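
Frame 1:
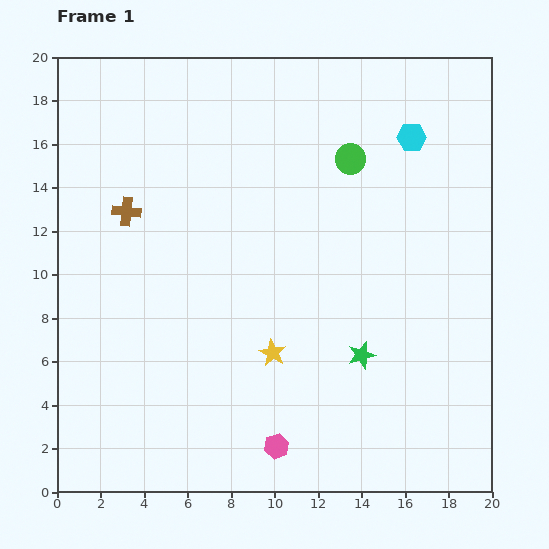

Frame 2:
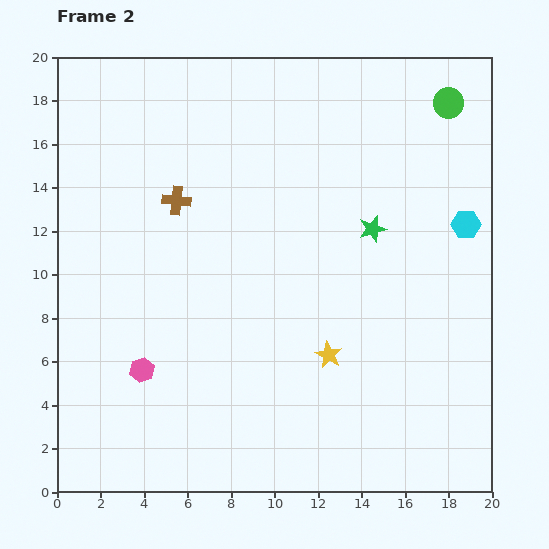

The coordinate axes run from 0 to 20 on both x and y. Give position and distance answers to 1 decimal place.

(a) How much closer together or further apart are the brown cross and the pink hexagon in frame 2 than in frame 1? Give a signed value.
-4.8

Distance in frame 1: 12.8. Distance in frame 2: 8.0.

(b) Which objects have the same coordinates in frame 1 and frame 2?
none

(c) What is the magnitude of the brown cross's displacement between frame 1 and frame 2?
2.4

The brown cross moved from (3.2, 12.9) to (5.5, 13.4), a distance of √(2.3² + 0.5²) ≈ 2.4.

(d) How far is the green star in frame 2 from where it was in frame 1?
5.8

The green star moved from (14.0, 6.3) to (14.5, 12.1), a distance of √(0.5² + 5.8²) ≈ 5.8.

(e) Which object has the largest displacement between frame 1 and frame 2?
the pink hexagon

(moved 7.1; next 5.8)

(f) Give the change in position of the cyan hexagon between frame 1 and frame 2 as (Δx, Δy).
(2.5, -4.0)

The cyan hexagon was at (16.3, 16.3) in frame 1 and (18.8, 12.3) in frame 2.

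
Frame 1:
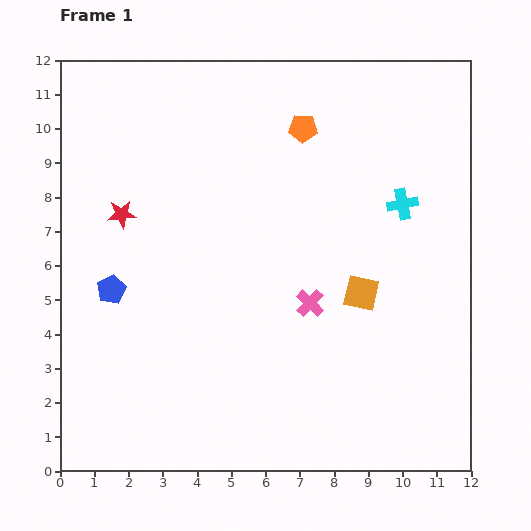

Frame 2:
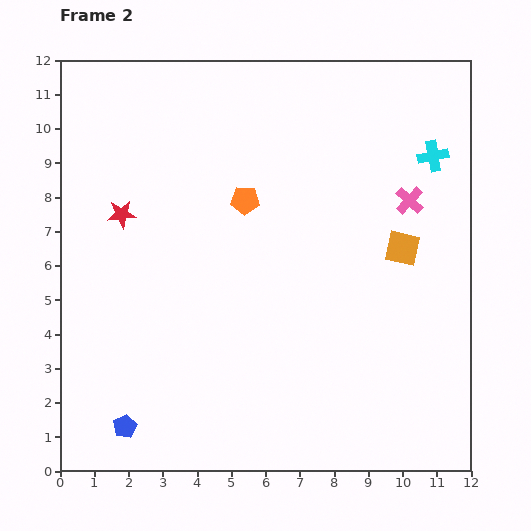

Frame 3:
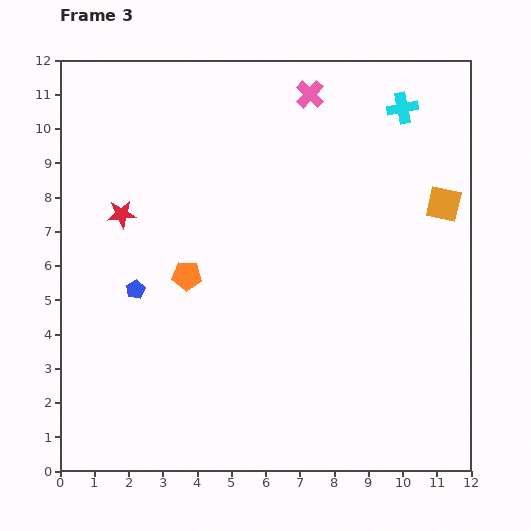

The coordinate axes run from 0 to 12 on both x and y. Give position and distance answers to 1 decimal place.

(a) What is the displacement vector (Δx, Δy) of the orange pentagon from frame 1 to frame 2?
(-1.7, -2.1)

The orange pentagon was at (7.1, 10.0) in frame 1 and (5.4, 7.9) in frame 2.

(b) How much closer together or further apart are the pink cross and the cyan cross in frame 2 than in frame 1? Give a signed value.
-2.5

Distance in frame 1: 4.0. Distance in frame 2: 1.5.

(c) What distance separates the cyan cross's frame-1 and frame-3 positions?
2.8

The cyan cross moved from (10.0, 7.8) to (10.0, 10.6), a distance of √(0.0² + 2.8²) ≈ 2.8.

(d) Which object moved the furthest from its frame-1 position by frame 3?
the pink cross

(moved 6.1; next 5.5)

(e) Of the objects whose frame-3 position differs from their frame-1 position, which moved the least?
the blue pentagon

(moved 0.7)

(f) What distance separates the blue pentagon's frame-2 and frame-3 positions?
4.0

The blue pentagon moved from (1.9, 1.3) to (2.2, 5.3), a distance of √(0.3² + 4.0²) ≈ 4.0.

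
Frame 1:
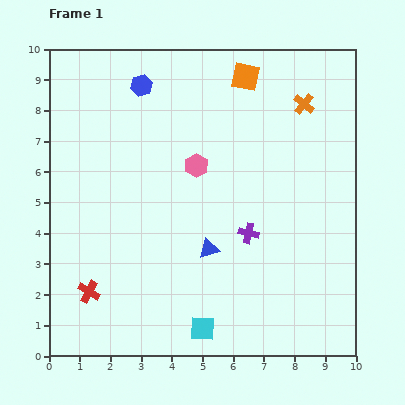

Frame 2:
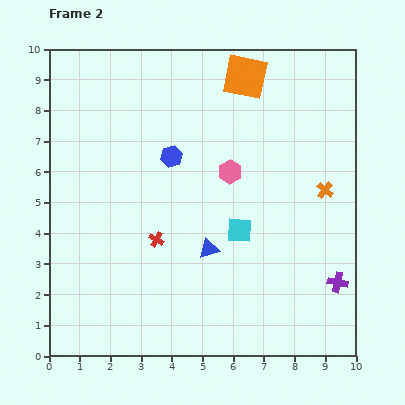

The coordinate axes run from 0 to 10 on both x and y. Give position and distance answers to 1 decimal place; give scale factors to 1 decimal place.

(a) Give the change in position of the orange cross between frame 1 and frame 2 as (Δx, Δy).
(0.7, -2.8)

The orange cross was at (8.3, 8.2) in frame 1 and (9.0, 5.4) in frame 2.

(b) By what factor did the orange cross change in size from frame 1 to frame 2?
0.8×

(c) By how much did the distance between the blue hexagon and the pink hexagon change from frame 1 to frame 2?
-1.2

Distance in frame 1: 3.2. Distance in frame 2: 2.0.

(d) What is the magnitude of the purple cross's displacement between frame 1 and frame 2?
3.3

The purple cross moved from (6.5, 4.0) to (9.4, 2.4), a distance of √(2.9² + 1.6²) ≈ 3.3.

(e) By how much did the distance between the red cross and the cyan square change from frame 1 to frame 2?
-1.2

Distance in frame 1: 3.9. Distance in frame 2: 2.7.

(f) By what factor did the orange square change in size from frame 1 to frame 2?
1.5×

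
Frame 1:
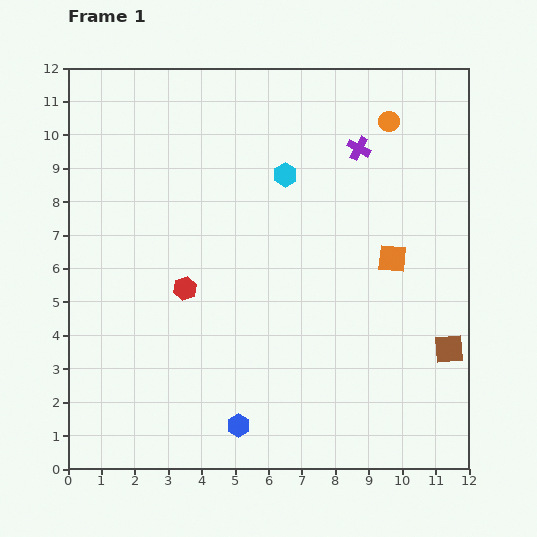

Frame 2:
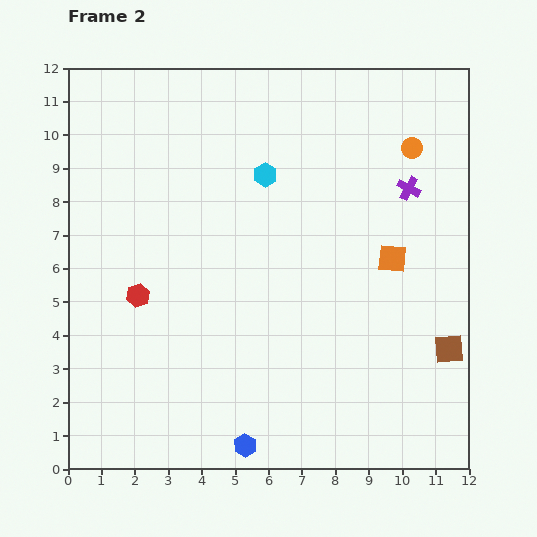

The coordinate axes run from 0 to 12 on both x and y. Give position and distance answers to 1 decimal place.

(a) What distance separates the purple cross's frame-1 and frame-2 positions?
1.9

The purple cross moved from (8.7, 9.6) to (10.2, 8.4), a distance of √(1.5² + 1.2²) ≈ 1.9.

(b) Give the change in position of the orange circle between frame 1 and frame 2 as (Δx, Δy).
(0.7, -0.8)

The orange circle was at (9.6, 10.4) in frame 1 and (10.3, 9.6) in frame 2.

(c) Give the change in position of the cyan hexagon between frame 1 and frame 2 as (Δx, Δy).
(-0.6, 0.0)

The cyan hexagon was at (6.5, 8.8) in frame 1 and (5.9, 8.8) in frame 2.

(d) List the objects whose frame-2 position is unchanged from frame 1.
the brown square, the orange square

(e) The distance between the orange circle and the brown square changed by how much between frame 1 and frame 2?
-0.9

Distance in frame 1: 7.0. Distance in frame 2: 6.1.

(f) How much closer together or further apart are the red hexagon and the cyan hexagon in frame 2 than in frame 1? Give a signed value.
+0.7

Distance in frame 1: 4.5. Distance in frame 2: 5.2.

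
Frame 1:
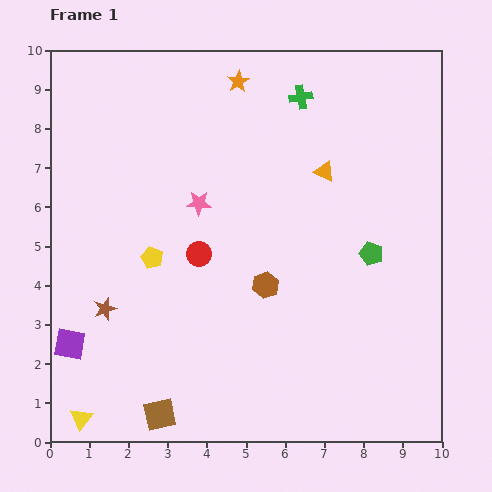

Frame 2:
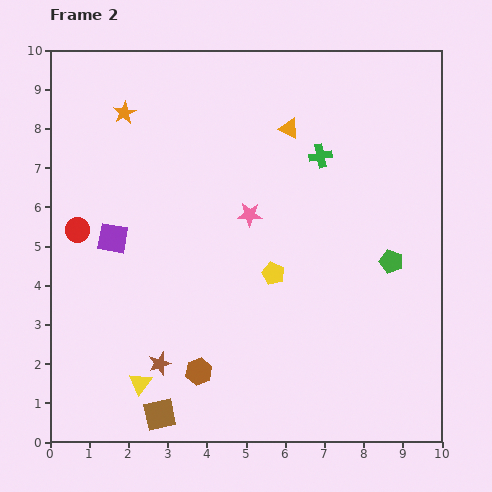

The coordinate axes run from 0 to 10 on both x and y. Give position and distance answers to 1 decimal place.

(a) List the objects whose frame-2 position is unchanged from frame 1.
the brown square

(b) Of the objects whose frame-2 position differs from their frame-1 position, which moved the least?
the green pentagon

(moved 0.5)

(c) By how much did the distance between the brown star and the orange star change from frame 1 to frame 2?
-0.2

Distance in frame 1: 6.7. Distance in frame 2: 6.5.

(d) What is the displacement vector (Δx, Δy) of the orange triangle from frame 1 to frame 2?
(-0.9, 1.1)

The orange triangle was at (7.0, 6.9) in frame 1 and (6.1, 8.0) in frame 2.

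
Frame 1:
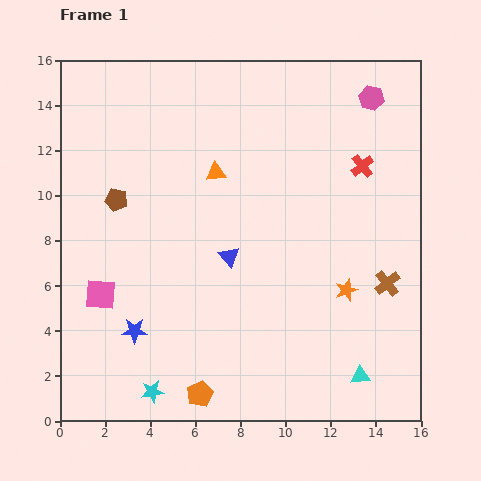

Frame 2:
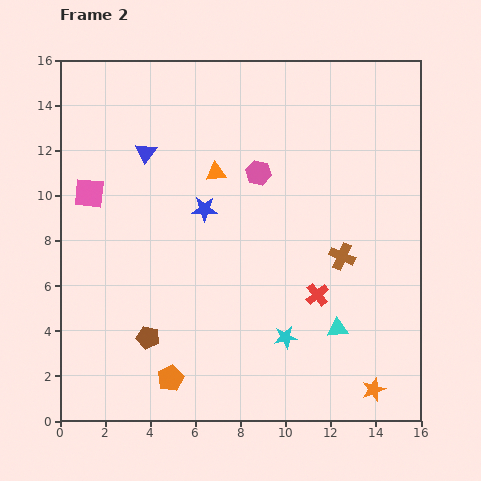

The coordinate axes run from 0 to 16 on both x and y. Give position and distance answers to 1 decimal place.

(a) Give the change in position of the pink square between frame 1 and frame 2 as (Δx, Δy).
(-0.5, 4.5)

The pink square was at (1.8, 5.6) in frame 1 and (1.3, 10.1) in frame 2.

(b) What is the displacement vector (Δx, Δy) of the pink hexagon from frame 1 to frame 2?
(-5.0, -3.3)

The pink hexagon was at (13.8, 14.3) in frame 1 and (8.8, 11.0) in frame 2.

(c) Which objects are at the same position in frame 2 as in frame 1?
the orange triangle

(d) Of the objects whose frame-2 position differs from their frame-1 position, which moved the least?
the orange pentagon

(moved 1.5)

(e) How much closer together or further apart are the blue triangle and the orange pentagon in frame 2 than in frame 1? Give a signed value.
+3.9

Distance in frame 1: 6.2. Distance in frame 2: 10.1.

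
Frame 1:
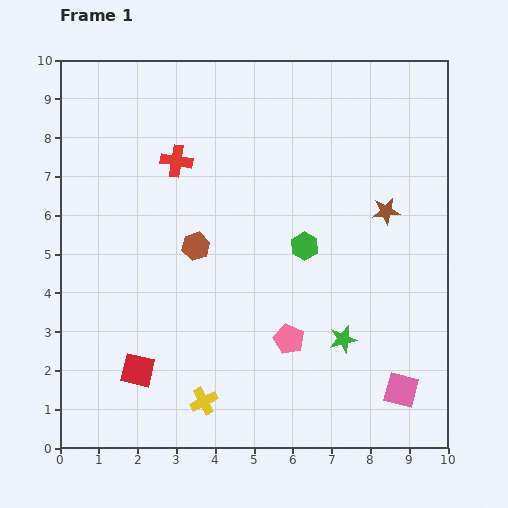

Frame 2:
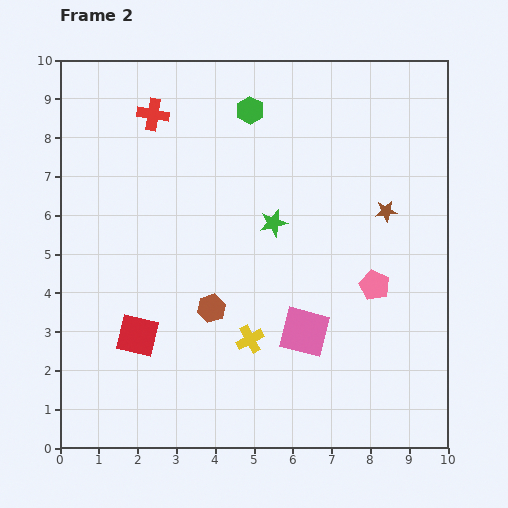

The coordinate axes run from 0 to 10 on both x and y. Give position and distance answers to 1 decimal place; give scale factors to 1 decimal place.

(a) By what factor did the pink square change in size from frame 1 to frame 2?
1.4×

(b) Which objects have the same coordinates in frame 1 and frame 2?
the brown star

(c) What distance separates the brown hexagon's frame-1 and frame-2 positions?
1.6

The brown hexagon moved from (3.5, 5.2) to (3.9, 3.6), a distance of √(0.4² + 1.6²) ≈ 1.6.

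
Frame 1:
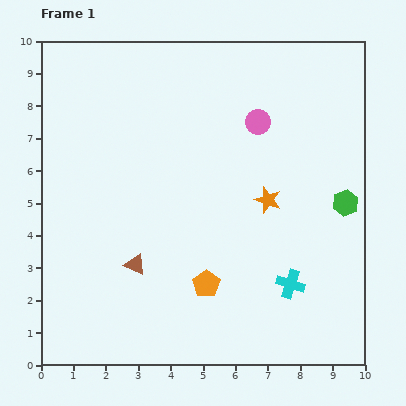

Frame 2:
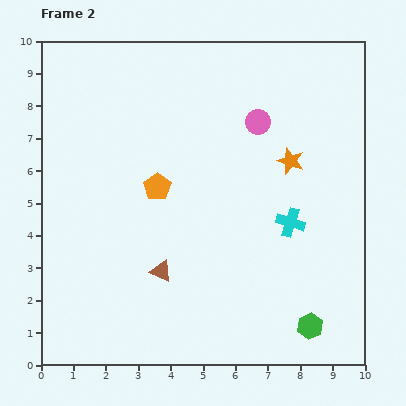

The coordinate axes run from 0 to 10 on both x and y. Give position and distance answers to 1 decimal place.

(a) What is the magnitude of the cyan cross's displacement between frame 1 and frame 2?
1.9

The cyan cross moved from (7.7, 2.5) to (7.7, 4.4), a distance of √(0.0² + 1.9²) ≈ 1.9.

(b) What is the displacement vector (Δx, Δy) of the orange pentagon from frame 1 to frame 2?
(-1.5, 3.0)

The orange pentagon was at (5.1, 2.5) in frame 1 and (3.6, 5.5) in frame 2.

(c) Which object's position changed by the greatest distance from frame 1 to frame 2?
the green hexagon

(moved 4.0; next 3.4)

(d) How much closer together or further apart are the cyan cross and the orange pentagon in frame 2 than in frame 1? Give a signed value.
+1.6

Distance in frame 1: 2.6. Distance in frame 2: 4.2.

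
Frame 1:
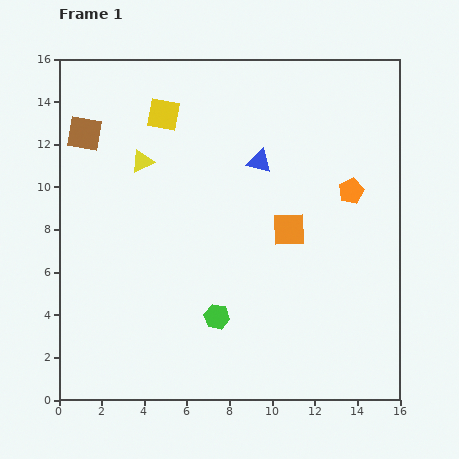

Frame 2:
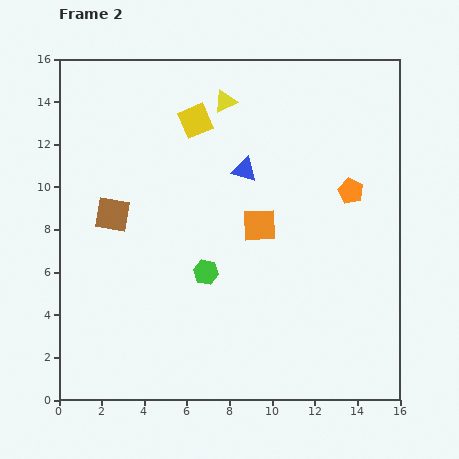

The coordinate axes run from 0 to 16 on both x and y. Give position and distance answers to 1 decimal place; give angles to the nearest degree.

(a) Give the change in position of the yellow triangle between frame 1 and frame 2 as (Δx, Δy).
(3.9, 2.8)

The yellow triangle was at (3.9, 11.2) in frame 1 and (7.8, 14.0) in frame 2.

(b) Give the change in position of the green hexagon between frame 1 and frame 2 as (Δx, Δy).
(-0.5, 2.1)

The green hexagon was at (7.4, 3.9) in frame 1 and (6.9, 6.0) in frame 2.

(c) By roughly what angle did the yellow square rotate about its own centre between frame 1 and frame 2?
34° counter-clockwise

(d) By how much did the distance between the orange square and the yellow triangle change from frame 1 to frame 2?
-1.6

Distance in frame 1: 7.6. Distance in frame 2: 6.0.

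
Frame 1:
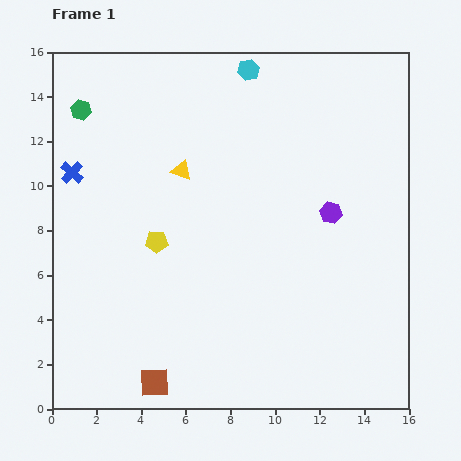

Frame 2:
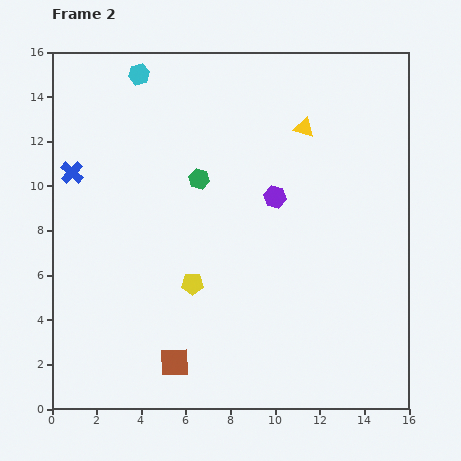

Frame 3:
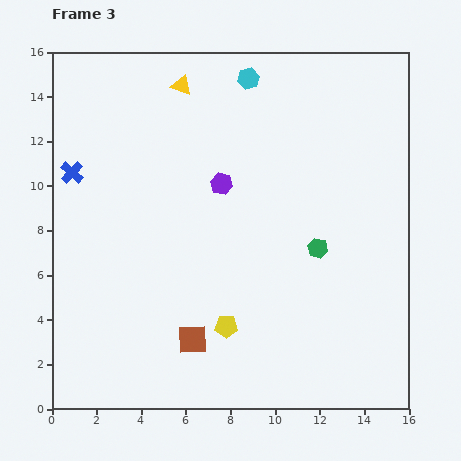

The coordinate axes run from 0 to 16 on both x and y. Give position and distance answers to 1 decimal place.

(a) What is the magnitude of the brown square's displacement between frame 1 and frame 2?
1.3

The brown square moved from (4.6, 1.2) to (5.5, 2.1), a distance of √(0.9² + 0.9²) ≈ 1.3.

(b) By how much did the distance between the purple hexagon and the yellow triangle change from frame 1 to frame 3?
-2.2

Distance in frame 1: 7.0. Distance in frame 3: 4.8.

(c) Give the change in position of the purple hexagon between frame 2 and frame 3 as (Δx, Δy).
(-2.4, 0.6)

The purple hexagon was at (10.0, 9.5) in frame 2 and (7.6, 10.1) in frame 3.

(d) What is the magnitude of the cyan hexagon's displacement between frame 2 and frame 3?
4.9

The cyan hexagon moved from (3.9, 15.0) to (8.8, 14.8), a distance of √(4.9² + 0.2²) ≈ 4.9.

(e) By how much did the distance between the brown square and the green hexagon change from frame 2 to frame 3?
-1.4

Distance in frame 2: 8.3. Distance in frame 3: 6.9.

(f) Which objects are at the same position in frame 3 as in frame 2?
the blue cross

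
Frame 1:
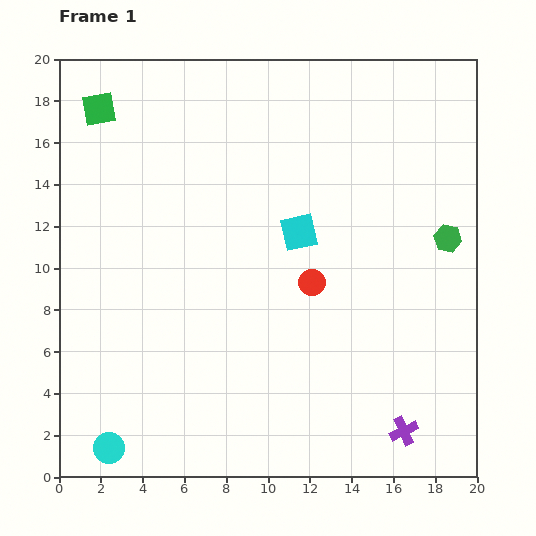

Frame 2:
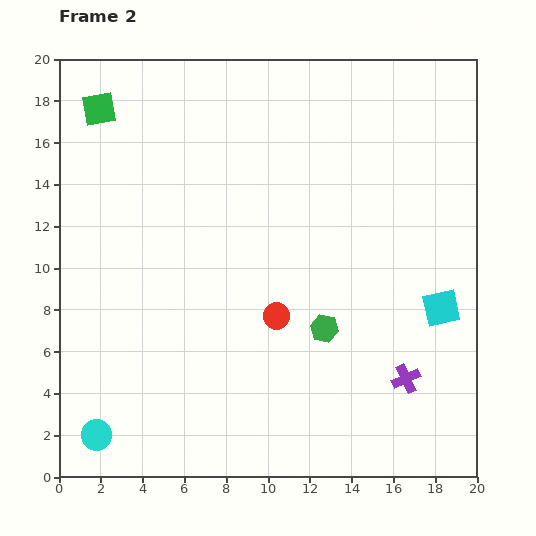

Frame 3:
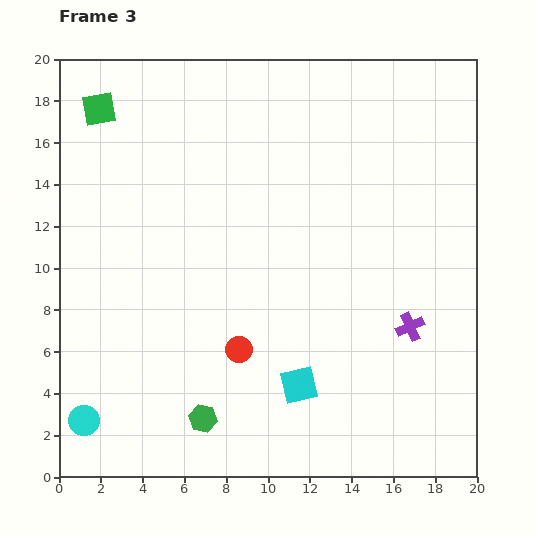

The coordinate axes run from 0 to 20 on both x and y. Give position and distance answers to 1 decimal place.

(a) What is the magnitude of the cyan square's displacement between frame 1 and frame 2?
7.7

The cyan square moved from (11.5, 11.7) to (18.3, 8.1), a distance of √(6.8² + 3.6²) ≈ 7.7.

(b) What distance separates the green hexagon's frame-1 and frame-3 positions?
14.5

The green hexagon moved from (18.6, 11.4) to (6.9, 2.8), a distance of √(11.7² + 8.6²) ≈ 14.5.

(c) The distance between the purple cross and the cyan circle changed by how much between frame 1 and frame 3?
+2.1

Distance in frame 1: 14.1. Distance in frame 3: 16.2.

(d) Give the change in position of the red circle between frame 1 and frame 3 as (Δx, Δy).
(-3.5, -3.2)

The red circle was at (12.1, 9.3) in frame 1 and (8.6, 6.1) in frame 3.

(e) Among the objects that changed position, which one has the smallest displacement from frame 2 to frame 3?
the cyan circle

(moved 0.9)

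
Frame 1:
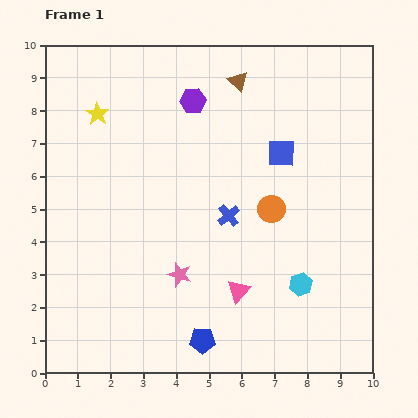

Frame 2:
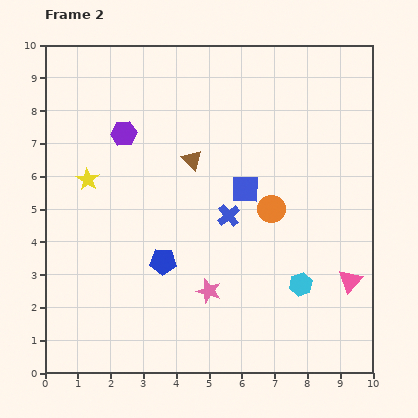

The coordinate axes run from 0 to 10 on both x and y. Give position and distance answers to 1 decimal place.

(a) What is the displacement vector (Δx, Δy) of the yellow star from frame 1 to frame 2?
(-0.3, -2.0)

The yellow star was at (1.6, 7.9) in frame 1 and (1.3, 5.9) in frame 2.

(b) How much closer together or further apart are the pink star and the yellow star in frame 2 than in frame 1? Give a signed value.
-0.5

Distance in frame 1: 5.5. Distance in frame 2: 5.0.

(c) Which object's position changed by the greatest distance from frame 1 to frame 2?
the pink triangle

(moved 3.4; next 2.8)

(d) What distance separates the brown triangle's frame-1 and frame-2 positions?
2.8

The brown triangle moved from (5.9, 8.9) to (4.5, 6.5), a distance of √(1.4² + 2.4²) ≈ 2.8.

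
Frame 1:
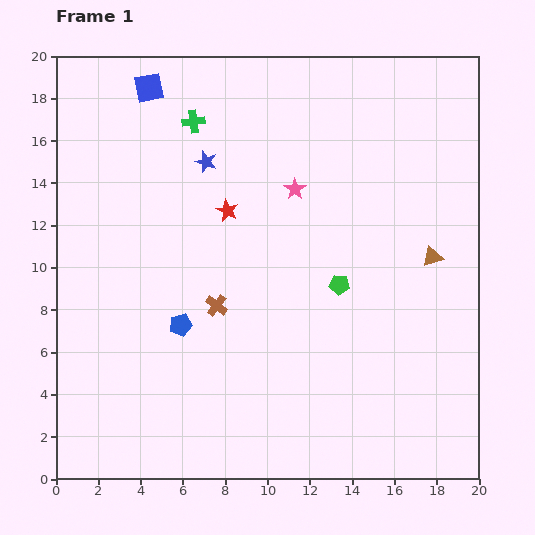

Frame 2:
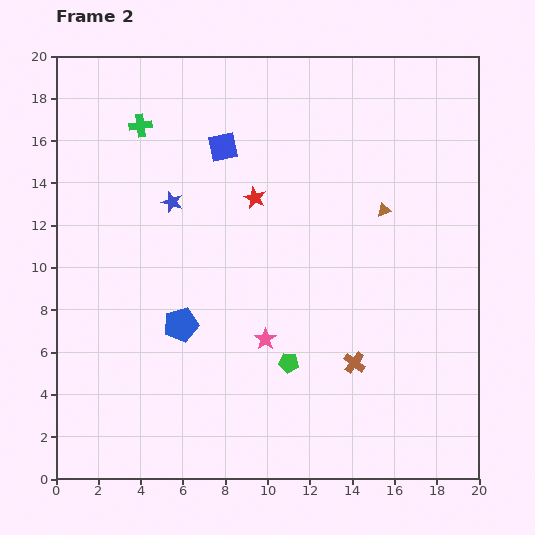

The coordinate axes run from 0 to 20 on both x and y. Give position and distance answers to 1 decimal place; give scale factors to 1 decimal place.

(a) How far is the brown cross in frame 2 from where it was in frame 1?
7.0

The brown cross moved from (7.6, 8.2) to (14.1, 5.5), a distance of √(6.5² + 2.7²) ≈ 7.0.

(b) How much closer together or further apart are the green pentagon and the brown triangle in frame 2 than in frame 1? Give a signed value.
+3.9

Distance in frame 1: 4.6. Distance in frame 2: 8.5.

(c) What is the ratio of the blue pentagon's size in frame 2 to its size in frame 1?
1.6×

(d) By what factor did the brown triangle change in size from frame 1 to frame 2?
0.7×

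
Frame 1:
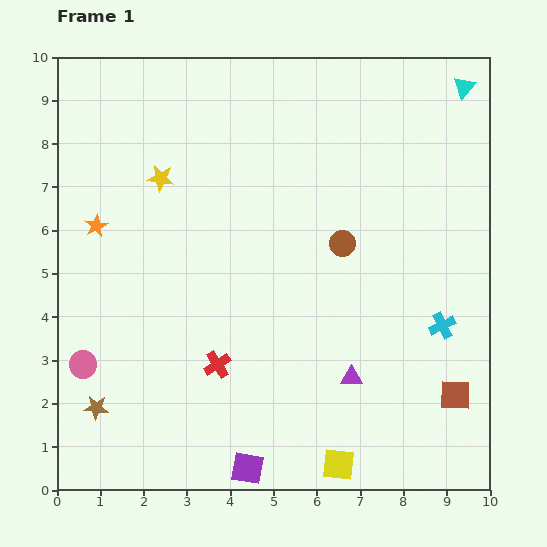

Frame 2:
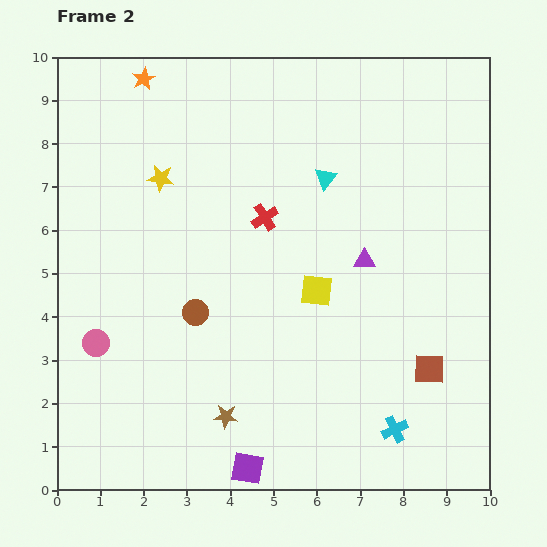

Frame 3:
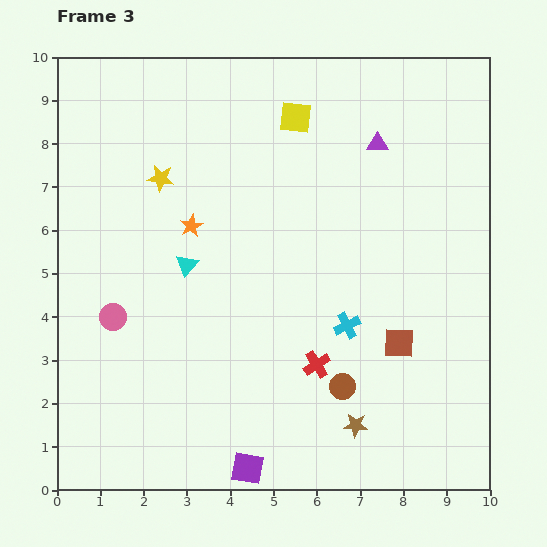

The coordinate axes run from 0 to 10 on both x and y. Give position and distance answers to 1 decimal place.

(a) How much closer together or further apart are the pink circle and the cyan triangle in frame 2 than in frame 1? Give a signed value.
-4.4

Distance in frame 1: 10.9. Distance in frame 2: 6.5.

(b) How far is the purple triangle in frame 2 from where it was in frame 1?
2.7

The purple triangle moved from (6.8, 2.6) to (7.1, 5.3), a distance of √(0.3² + 2.7²) ≈ 2.7.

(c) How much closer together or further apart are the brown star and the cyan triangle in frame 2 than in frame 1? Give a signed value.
-5.3

Distance in frame 1: 11.3. Distance in frame 2: 6.0.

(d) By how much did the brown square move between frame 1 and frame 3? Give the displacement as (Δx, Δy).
(-1.3, 1.2)

The brown square was at (9.2, 2.2) in frame 1 and (7.9, 3.4) in frame 3.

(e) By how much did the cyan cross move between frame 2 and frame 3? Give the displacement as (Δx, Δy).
(-1.1, 2.4)

The cyan cross was at (7.8, 1.4) in frame 2 and (6.7, 3.8) in frame 3.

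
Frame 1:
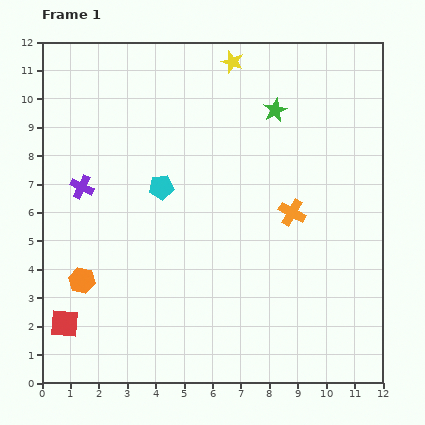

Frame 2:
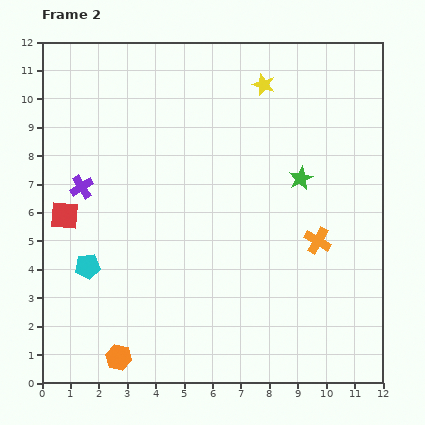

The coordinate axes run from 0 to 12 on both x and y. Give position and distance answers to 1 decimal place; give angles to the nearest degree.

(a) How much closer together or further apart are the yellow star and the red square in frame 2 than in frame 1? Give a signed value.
-2.5

Distance in frame 1: 10.9. Distance in frame 2: 8.4.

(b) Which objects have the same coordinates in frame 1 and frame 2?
the purple cross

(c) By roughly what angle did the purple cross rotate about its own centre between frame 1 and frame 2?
32° clockwise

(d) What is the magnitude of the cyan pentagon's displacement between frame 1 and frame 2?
3.8

The cyan pentagon moved from (4.2, 6.9) to (1.6, 4.1), a distance of √(2.6² + 2.8²) ≈ 3.8.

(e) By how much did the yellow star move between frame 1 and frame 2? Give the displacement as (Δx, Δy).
(1.1, -0.8)

The yellow star was at (6.7, 11.3) in frame 1 and (7.8, 10.5) in frame 2.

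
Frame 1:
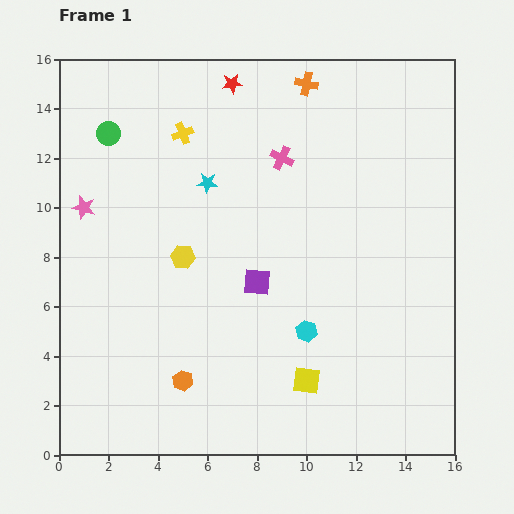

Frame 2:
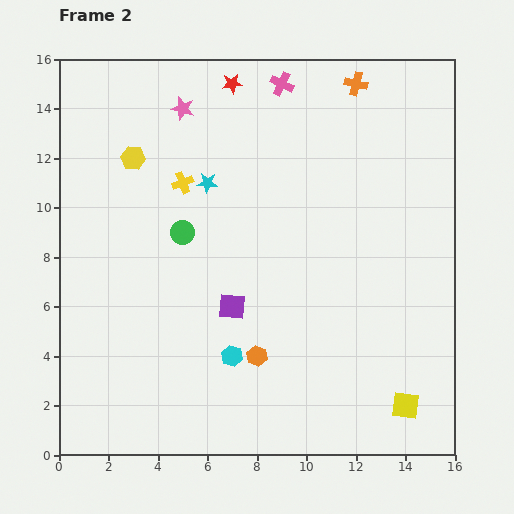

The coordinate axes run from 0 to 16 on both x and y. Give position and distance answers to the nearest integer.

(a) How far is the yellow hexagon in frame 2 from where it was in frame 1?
4

The yellow hexagon moved from (5, 8) to (3, 12), a distance of √(2² + 4²) ≈ 4.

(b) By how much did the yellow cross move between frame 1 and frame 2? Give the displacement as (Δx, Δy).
(0, -2)

The yellow cross was at (5, 13) in frame 1 and (5, 11) in frame 2.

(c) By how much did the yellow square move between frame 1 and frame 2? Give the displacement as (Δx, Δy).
(4, -1)

The yellow square was at (10, 3) in frame 1 and (14, 2) in frame 2.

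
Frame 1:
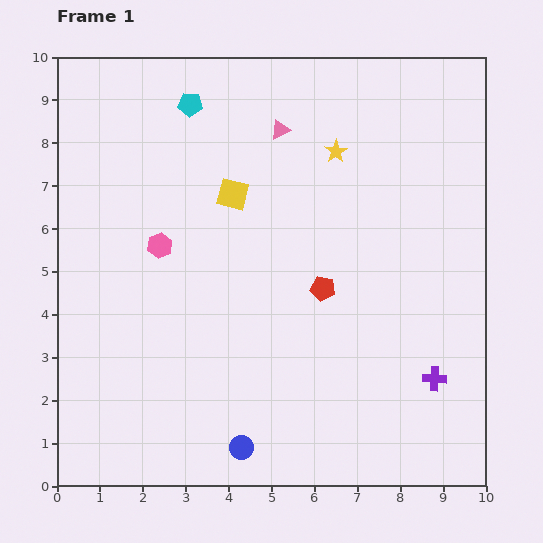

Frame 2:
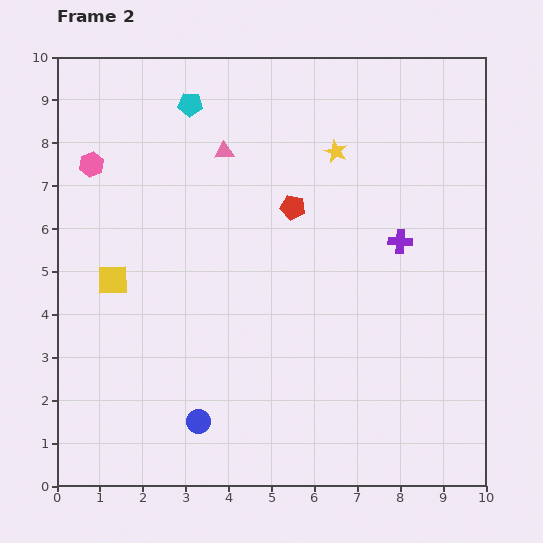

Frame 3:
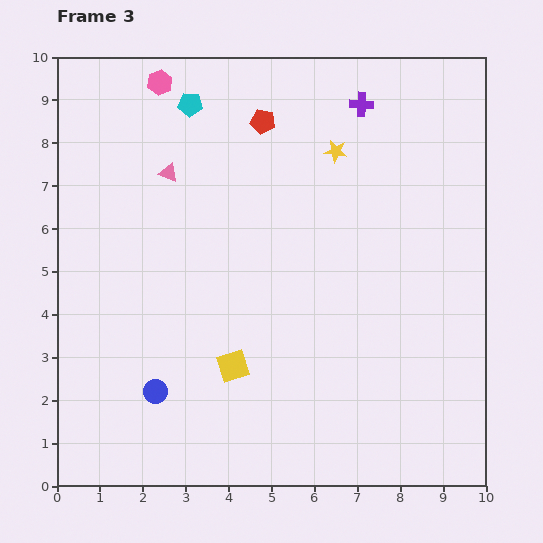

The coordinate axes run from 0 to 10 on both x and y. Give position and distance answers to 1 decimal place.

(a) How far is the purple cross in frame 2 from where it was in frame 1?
3.3

The purple cross moved from (8.8, 2.5) to (8.0, 5.7), a distance of √(0.8² + 3.2²) ≈ 3.3.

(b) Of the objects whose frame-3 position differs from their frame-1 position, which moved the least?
the blue circle

(moved 2.4)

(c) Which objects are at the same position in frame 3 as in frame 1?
the cyan pentagon, the yellow star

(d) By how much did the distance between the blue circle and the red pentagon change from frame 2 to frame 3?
+1.3

Distance in frame 2: 5.5. Distance in frame 3: 6.8.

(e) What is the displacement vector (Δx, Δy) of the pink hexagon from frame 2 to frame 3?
(1.6, 1.9)

The pink hexagon was at (0.8, 7.5) in frame 2 and (2.4, 9.4) in frame 3.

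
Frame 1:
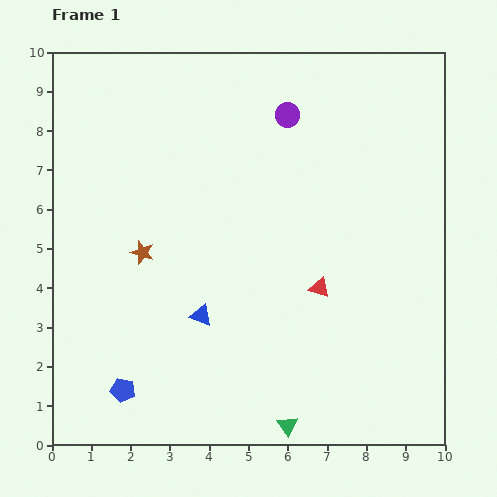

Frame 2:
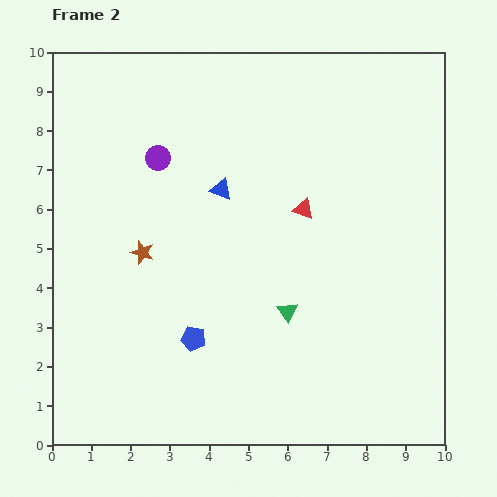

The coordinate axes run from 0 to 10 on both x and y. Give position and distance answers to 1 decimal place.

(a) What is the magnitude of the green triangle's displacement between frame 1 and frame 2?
2.9

The green triangle moved from (6.0, 0.5) to (6.0, 3.4), a distance of √(0.0² + 2.9²) ≈ 2.9.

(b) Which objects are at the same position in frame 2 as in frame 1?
the brown star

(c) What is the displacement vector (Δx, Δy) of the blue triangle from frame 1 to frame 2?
(0.5, 3.2)

The blue triangle was at (3.8, 3.3) in frame 1 and (4.3, 6.5) in frame 2.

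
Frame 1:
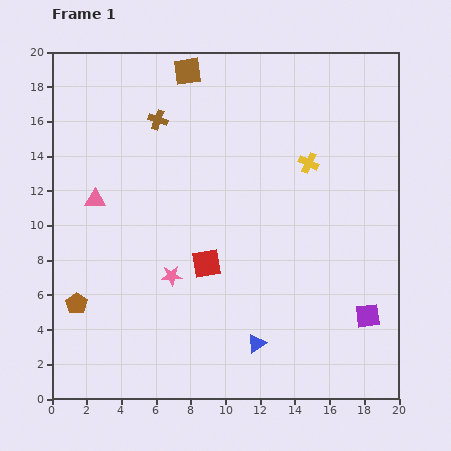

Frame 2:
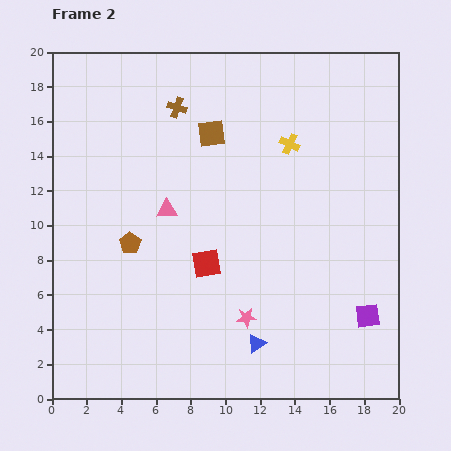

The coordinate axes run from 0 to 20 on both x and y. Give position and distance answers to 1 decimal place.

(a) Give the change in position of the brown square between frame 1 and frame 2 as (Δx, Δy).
(1.4, -3.6)

The brown square was at (7.8, 18.9) in frame 1 and (9.2, 15.3) in frame 2.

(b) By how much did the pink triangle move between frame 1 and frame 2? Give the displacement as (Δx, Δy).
(4.1, -0.6)

The pink triangle was at (2.5, 11.5) in frame 1 and (6.6, 10.9) in frame 2.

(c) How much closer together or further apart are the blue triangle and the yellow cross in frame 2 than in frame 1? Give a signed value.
+0.9

Distance in frame 1: 10.8. Distance in frame 2: 11.7.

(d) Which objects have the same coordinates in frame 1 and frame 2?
the red square, the purple square, the blue triangle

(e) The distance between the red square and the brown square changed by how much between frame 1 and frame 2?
-3.7

Distance in frame 1: 11.2. Distance in frame 2: 7.5.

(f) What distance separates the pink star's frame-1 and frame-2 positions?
4.9

The pink star moved from (6.9, 7.1) to (11.2, 4.7), a distance of √(4.3² + 2.4²) ≈ 4.9.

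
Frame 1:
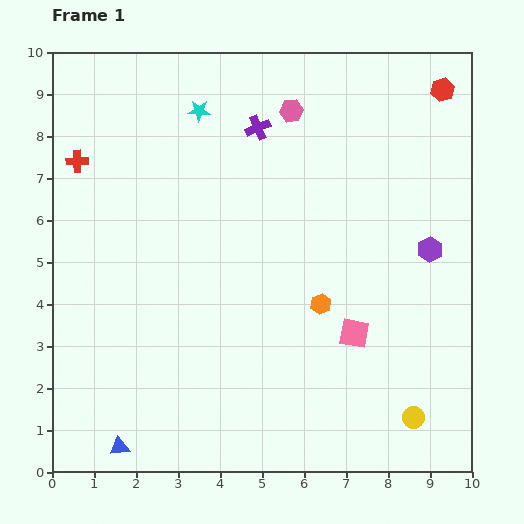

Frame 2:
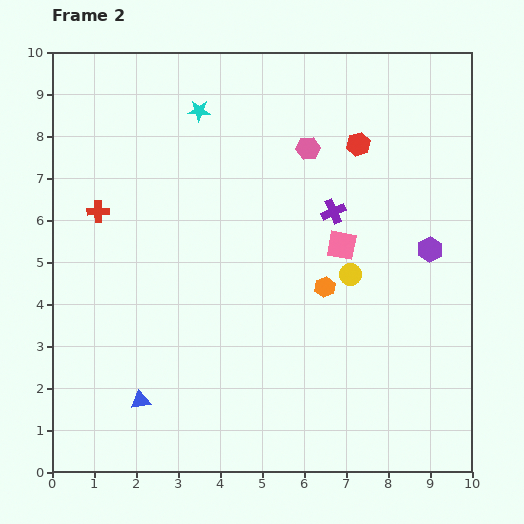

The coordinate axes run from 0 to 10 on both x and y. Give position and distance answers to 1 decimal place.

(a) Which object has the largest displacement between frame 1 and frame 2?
the yellow circle

(moved 3.7; next 2.7)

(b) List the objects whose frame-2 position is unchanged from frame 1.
the purple hexagon, the cyan star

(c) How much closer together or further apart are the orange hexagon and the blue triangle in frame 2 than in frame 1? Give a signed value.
-0.7

Distance in frame 1: 5.9. Distance in frame 2: 5.2.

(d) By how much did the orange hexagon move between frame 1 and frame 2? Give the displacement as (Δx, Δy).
(0.1, 0.4)

The orange hexagon was at (6.4, 4.0) in frame 1 and (6.5, 4.4) in frame 2.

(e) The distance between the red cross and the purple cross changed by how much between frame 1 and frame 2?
+1.2

Distance in frame 1: 4.4. Distance in frame 2: 5.6.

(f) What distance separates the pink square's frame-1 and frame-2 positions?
2.1

The pink square moved from (7.2, 3.3) to (6.9, 5.4), a distance of √(0.3² + 2.1²) ≈ 2.1.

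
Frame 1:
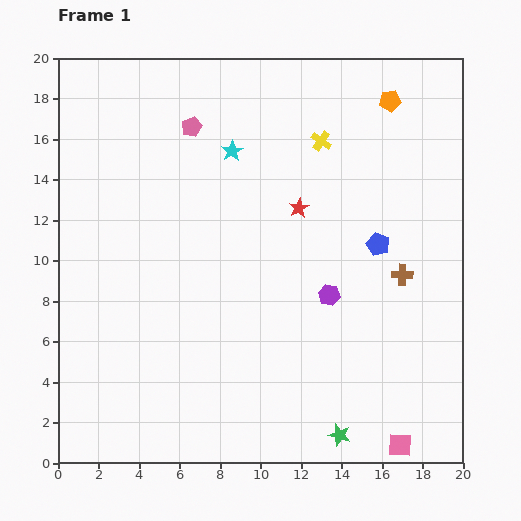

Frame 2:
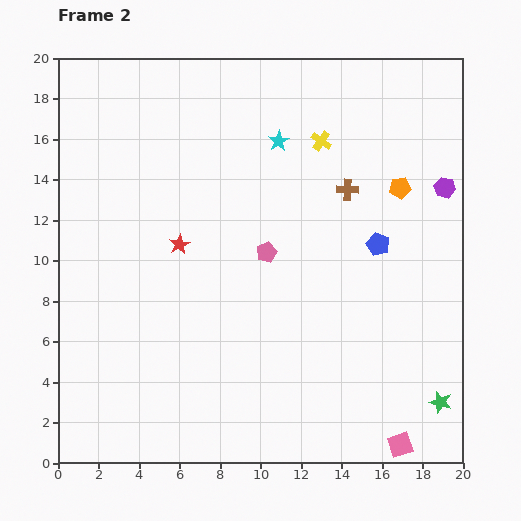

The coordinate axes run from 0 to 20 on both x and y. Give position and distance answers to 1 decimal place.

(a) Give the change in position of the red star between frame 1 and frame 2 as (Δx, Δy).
(-5.9, -1.8)

The red star was at (11.9, 12.6) in frame 1 and (6.0, 10.8) in frame 2.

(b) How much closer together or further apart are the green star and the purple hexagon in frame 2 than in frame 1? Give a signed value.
+3.7

Distance in frame 1: 6.9. Distance in frame 2: 10.6.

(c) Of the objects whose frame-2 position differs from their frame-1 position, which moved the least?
the cyan star

(moved 2.4)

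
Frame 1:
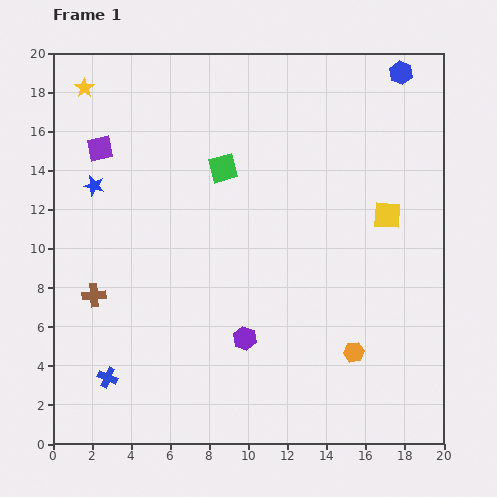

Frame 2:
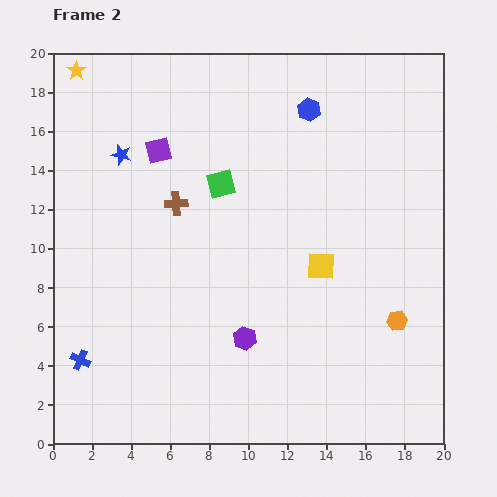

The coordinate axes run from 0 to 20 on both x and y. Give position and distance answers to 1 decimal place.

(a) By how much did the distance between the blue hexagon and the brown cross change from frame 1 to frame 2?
-11.1

Distance in frame 1: 19.4. Distance in frame 2: 8.3.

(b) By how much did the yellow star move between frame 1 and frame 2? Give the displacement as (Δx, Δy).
(-0.4, 0.9)

The yellow star was at (1.6, 18.2) in frame 1 and (1.2, 19.1) in frame 2.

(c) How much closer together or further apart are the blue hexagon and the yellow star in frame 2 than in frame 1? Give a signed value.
-4.1

Distance in frame 1: 16.2. Distance in frame 2: 12.1.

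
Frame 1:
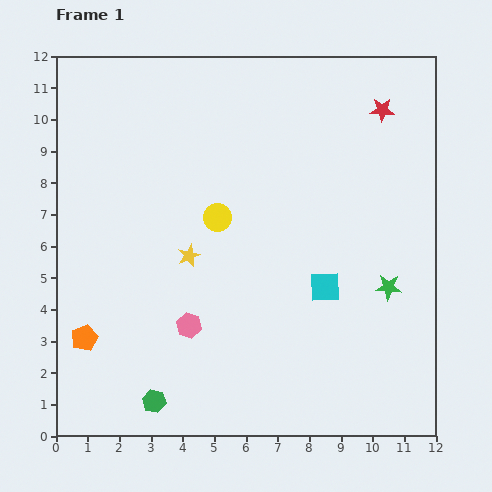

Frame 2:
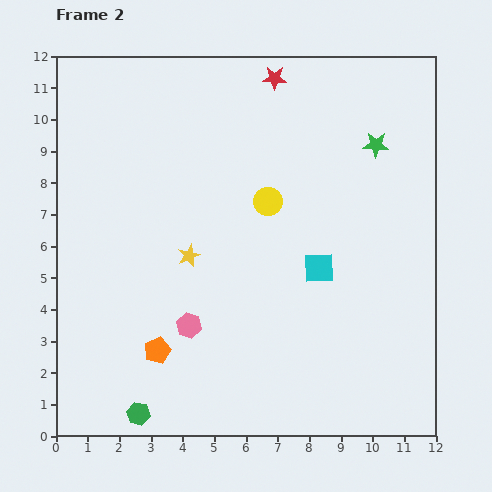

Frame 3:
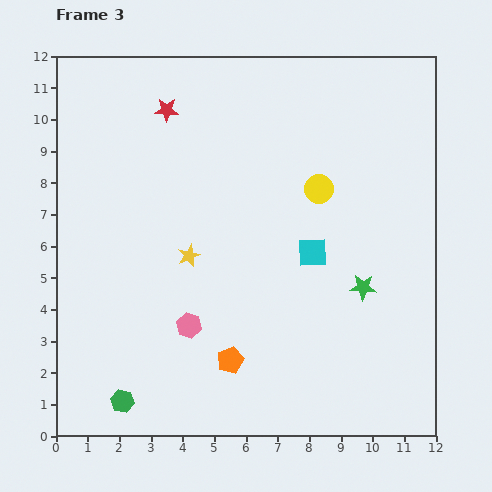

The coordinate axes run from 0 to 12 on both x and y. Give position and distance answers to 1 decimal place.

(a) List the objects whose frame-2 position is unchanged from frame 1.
the yellow star, the pink hexagon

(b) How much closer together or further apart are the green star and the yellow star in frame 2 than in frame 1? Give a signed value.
+0.5

Distance in frame 1: 6.4. Distance in frame 2: 6.9.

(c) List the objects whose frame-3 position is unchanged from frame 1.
the yellow star, the pink hexagon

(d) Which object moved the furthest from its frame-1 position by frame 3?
the red star

(moved 6.8; next 4.7)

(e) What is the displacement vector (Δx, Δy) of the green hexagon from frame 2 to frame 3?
(-0.5, 0.4)

The green hexagon was at (2.6, 0.7) in frame 2 and (2.1, 1.1) in frame 3.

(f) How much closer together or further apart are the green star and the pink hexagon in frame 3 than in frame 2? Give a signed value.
-2.6

Distance in frame 2: 8.2. Distance in frame 3: 5.6.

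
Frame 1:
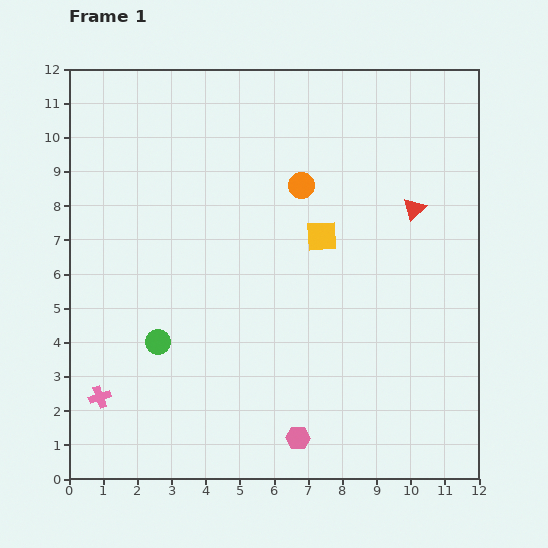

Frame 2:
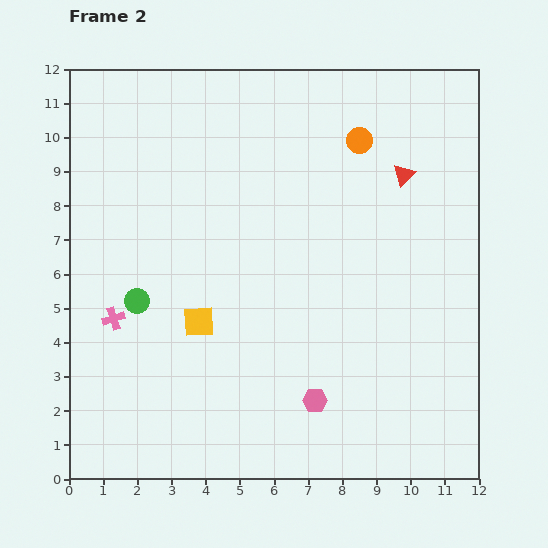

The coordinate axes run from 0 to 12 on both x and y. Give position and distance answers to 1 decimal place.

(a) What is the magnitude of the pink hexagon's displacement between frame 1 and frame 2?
1.2

The pink hexagon moved from (6.7, 1.2) to (7.2, 2.3), a distance of √(0.5² + 1.1²) ≈ 1.2.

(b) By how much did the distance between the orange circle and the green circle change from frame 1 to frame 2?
+1.8

Distance in frame 1: 6.2. Distance in frame 2: 8.0.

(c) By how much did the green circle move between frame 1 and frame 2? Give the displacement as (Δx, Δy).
(-0.6, 1.2)

The green circle was at (2.6, 4.0) in frame 1 and (2.0, 5.2) in frame 2.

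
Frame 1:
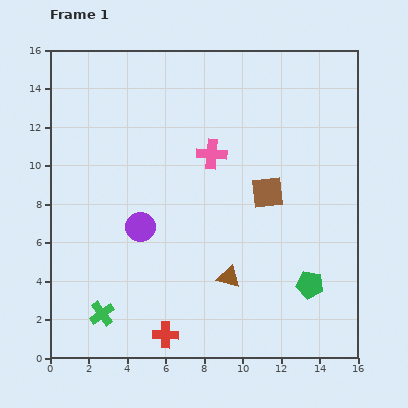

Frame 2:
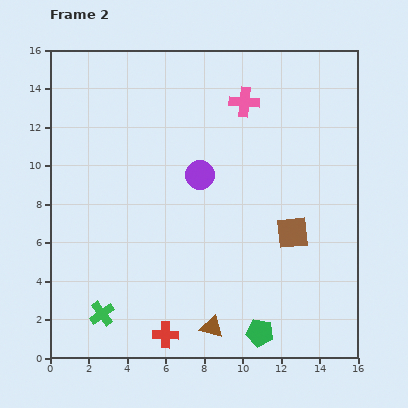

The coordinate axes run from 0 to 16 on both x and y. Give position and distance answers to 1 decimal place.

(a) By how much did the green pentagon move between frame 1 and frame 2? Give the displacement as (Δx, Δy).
(-2.6, -2.5)

The green pentagon was at (13.5, 3.8) in frame 1 and (10.9, 1.3) in frame 2.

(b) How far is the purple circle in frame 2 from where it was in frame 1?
4.1

The purple circle moved from (4.7, 6.8) to (7.8, 9.5), a distance of √(3.1² + 2.7²) ≈ 4.1.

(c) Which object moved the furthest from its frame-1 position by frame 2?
the purple circle

(moved 4.1; next 3.6)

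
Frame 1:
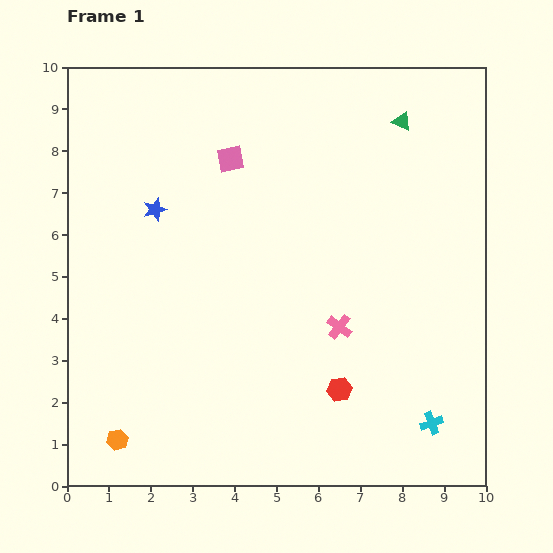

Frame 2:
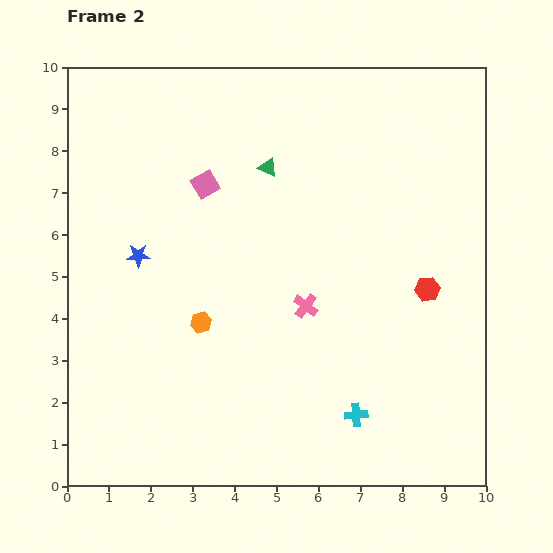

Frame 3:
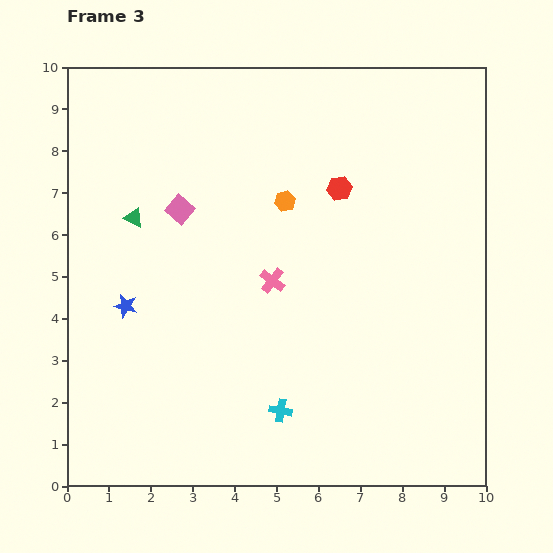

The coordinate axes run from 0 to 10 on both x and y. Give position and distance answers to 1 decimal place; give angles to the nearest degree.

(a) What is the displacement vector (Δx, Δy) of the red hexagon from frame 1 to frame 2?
(2.1, 2.4)

The red hexagon was at (6.5, 2.3) in frame 1 and (8.6, 4.7) in frame 2.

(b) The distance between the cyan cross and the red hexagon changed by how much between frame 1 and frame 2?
+1.1

Distance in frame 1: 2.3. Distance in frame 2: 3.4.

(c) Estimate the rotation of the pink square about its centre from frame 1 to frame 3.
38° counter-clockwise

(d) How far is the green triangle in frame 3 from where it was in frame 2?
3.4

The green triangle moved from (4.8, 7.6) to (1.6, 6.4), a distance of √(3.2² + 1.2²) ≈ 3.4.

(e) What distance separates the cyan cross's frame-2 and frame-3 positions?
1.8

The cyan cross moved from (6.9, 1.7) to (5.1, 1.8), a distance of √(1.8² + 0.1²) ≈ 1.8.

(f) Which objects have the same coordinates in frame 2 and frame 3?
none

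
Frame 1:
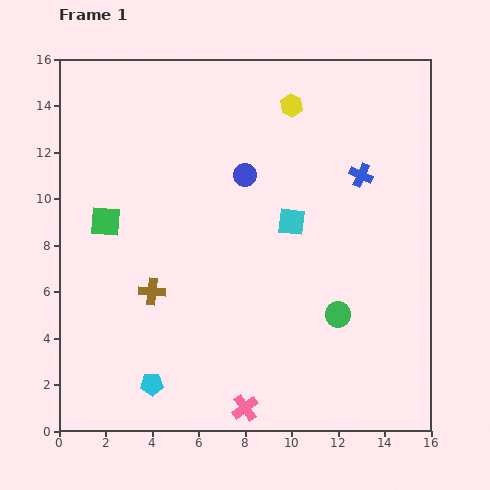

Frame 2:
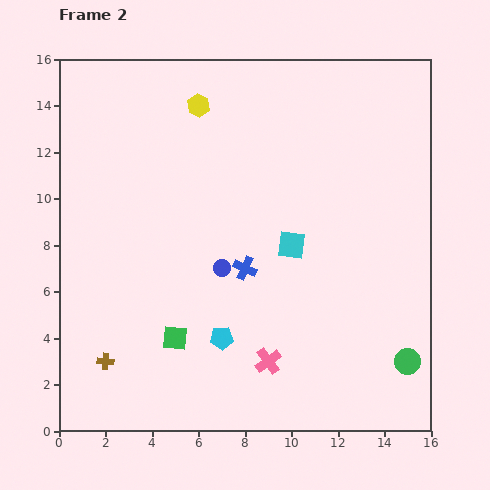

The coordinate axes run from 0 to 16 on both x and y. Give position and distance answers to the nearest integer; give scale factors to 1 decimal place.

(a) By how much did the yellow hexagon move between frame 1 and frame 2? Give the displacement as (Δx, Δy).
(-4, 0)

The yellow hexagon was at (10, 14) in frame 1 and (6, 14) in frame 2.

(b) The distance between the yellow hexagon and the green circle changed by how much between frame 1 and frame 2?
+5

Distance in frame 1: 9. Distance in frame 2: 14.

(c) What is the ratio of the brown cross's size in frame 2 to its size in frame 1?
0.6×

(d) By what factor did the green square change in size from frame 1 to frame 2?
0.8×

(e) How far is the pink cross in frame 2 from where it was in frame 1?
2

The pink cross moved from (8, 1) to (9, 3), a distance of √(1² + 2²) ≈ 2.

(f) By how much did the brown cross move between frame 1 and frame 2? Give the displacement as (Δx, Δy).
(-2, -3)

The brown cross was at (4, 6) in frame 1 and (2, 3) in frame 2.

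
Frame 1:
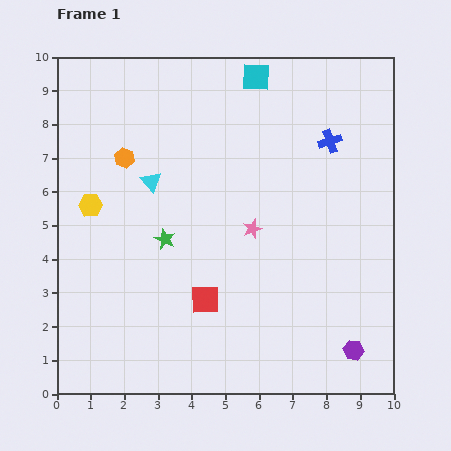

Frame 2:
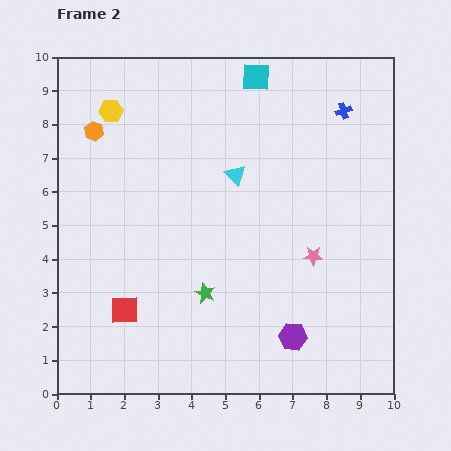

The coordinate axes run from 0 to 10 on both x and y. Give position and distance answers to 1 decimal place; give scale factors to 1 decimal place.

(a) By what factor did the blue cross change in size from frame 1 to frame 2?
0.7×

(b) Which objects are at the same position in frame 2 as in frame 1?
the cyan square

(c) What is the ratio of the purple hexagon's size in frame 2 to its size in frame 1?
1.4×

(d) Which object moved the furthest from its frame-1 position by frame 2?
the yellow hexagon

(moved 2.9; next 2.5)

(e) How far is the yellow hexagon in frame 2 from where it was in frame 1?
2.9

The yellow hexagon moved from (1.0, 5.6) to (1.6, 8.4), a distance of √(0.6² + 2.8²) ≈ 2.9.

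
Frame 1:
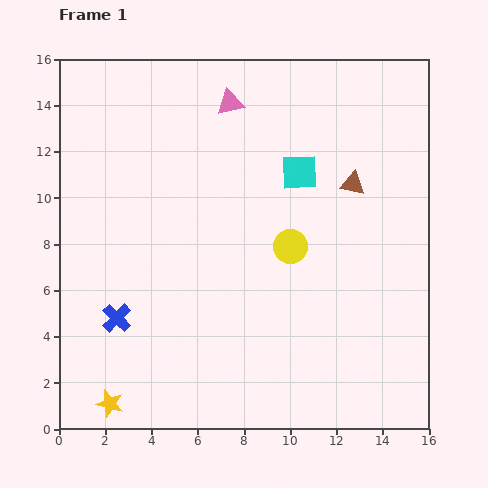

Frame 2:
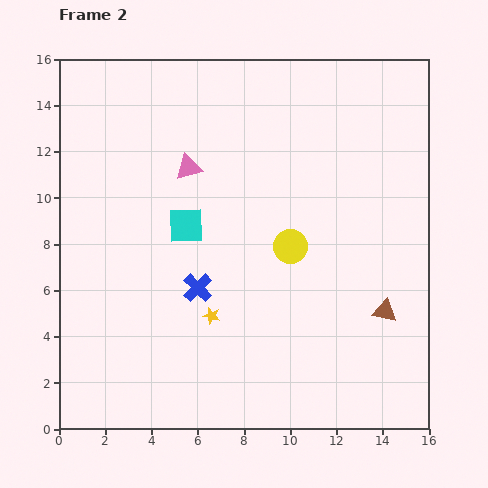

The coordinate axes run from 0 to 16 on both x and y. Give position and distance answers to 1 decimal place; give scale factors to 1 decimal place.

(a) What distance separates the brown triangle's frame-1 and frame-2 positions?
5.7

The brown triangle moved from (12.7, 10.6) to (14.1, 5.1), a distance of √(1.4² + 5.5²) ≈ 5.7.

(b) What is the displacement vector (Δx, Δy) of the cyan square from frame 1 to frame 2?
(-4.9, -2.3)

The cyan square was at (10.4, 11.1) in frame 1 and (5.5, 8.8) in frame 2.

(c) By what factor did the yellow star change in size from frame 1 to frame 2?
0.6×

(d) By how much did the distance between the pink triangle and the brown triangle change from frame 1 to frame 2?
+4.1

Distance in frame 1: 6.4. Distance in frame 2: 10.5.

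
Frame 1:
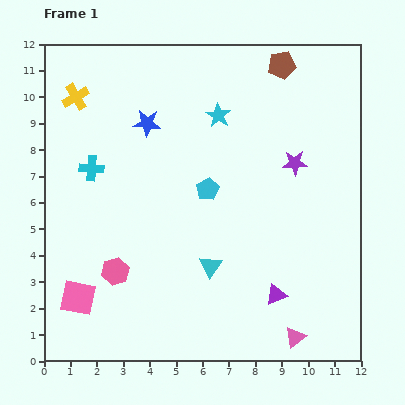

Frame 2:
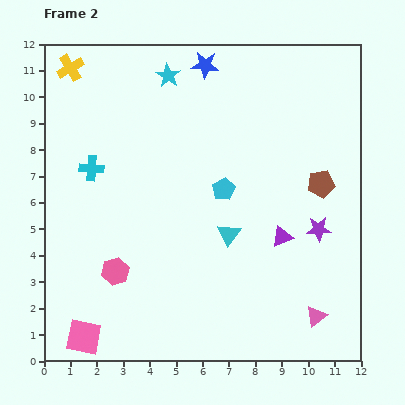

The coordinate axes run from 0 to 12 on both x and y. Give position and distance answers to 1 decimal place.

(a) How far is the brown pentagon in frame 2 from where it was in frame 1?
4.7

The brown pentagon moved from (9.0, 11.2) to (10.5, 6.7), a distance of √(1.5² + 4.5²) ≈ 4.7.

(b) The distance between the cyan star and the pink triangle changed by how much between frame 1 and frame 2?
+1.8

Distance in frame 1: 8.9. Distance in frame 2: 10.7.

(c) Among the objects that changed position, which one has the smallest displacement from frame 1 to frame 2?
the cyan pentagon

(moved 0.6)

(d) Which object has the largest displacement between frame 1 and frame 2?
the brown pentagon

(moved 4.7; next 3.1)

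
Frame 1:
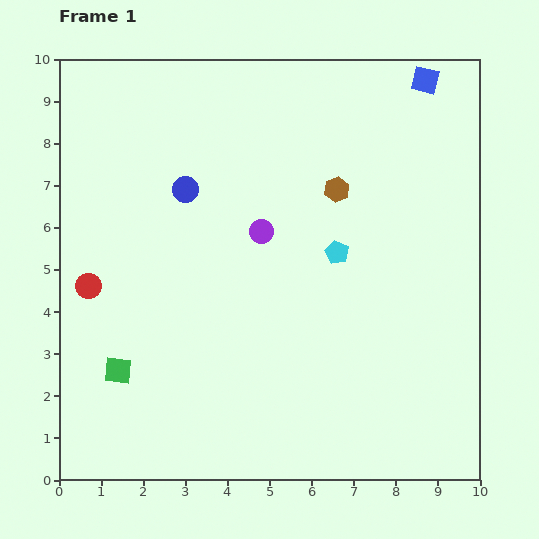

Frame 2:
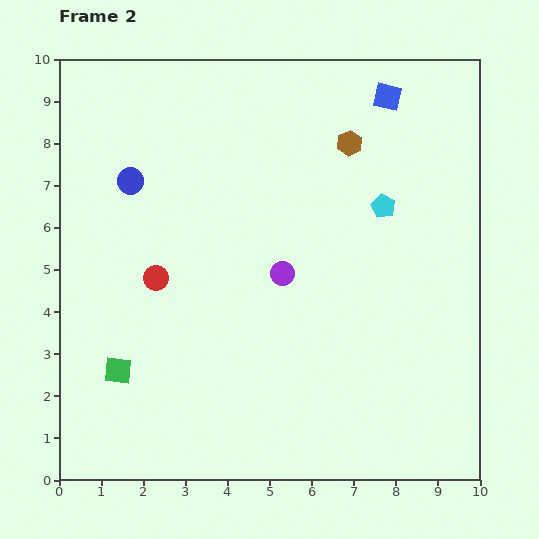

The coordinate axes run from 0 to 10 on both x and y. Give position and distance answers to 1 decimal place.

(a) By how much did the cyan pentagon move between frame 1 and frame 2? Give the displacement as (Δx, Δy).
(1.1, 1.1)

The cyan pentagon was at (6.6, 5.4) in frame 1 and (7.7, 6.5) in frame 2.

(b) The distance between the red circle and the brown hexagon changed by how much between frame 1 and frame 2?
-0.7

Distance in frame 1: 6.3. Distance in frame 2: 5.6.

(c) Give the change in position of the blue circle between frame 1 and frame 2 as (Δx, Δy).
(-1.3, 0.2)

The blue circle was at (3.0, 6.9) in frame 1 and (1.7, 7.1) in frame 2.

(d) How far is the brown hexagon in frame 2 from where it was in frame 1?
1.1

The brown hexagon moved from (6.6, 6.9) to (6.9, 8.0), a distance of √(0.3² + 1.1²) ≈ 1.1.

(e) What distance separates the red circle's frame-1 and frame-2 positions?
1.6

The red circle moved from (0.7, 4.6) to (2.3, 4.8), a distance of √(1.6² + 0.2²) ≈ 1.6.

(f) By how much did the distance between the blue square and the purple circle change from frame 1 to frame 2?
-0.4

Distance in frame 1: 5.3. Distance in frame 2: 4.9.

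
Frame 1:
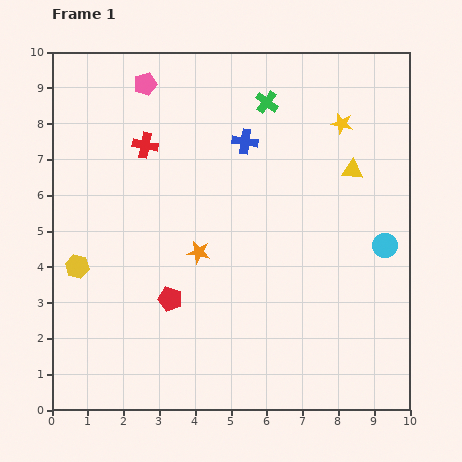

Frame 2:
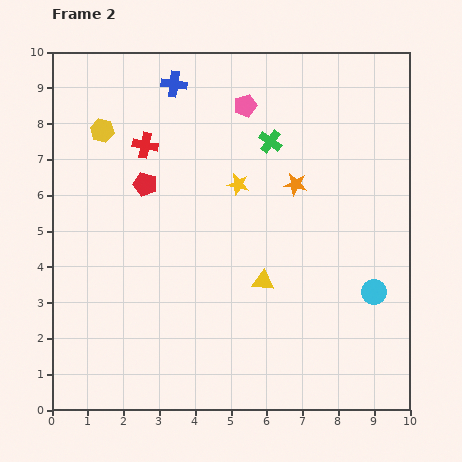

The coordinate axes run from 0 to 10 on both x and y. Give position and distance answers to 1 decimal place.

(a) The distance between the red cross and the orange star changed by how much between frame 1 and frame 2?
+0.9

Distance in frame 1: 3.4. Distance in frame 2: 4.3.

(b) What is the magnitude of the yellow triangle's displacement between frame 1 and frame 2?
4.0

The yellow triangle moved from (8.4, 6.7) to (5.9, 3.6), a distance of √(2.5² + 3.1²) ≈ 4.0.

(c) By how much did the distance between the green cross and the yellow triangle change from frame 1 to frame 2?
+0.8

Distance in frame 1: 3.1. Distance in frame 2: 3.9.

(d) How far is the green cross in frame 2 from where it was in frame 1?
1.1

The green cross moved from (6.0, 8.6) to (6.1, 7.5), a distance of √(0.1² + 1.1²) ≈ 1.1.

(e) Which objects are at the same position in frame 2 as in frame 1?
the red cross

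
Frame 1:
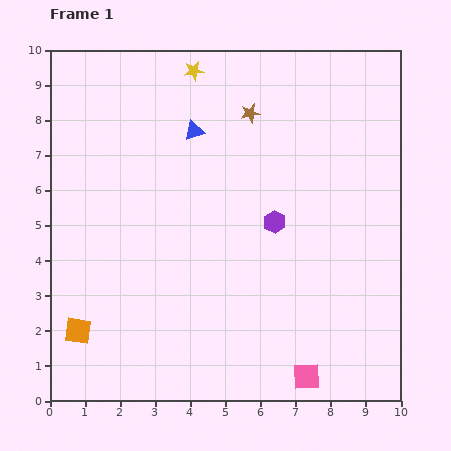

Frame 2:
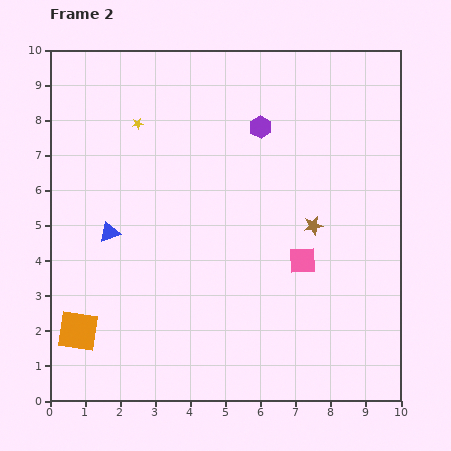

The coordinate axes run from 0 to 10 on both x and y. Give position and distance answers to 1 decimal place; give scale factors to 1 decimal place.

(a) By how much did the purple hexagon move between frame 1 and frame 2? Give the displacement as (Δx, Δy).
(-0.4, 2.7)

The purple hexagon was at (6.4, 5.1) in frame 1 and (6.0, 7.8) in frame 2.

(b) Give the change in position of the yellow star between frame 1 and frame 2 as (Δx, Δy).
(-1.6, -1.5)

The yellow star was at (4.1, 9.4) in frame 1 and (2.5, 7.9) in frame 2.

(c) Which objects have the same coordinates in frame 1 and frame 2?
the orange square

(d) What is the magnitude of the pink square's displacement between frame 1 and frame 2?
3.3

The pink square moved from (7.3, 0.7) to (7.2, 4.0), a distance of √(0.1² + 3.3²) ≈ 3.3.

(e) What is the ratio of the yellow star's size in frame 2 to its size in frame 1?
0.6×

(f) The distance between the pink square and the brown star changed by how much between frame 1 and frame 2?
-6.7

Distance in frame 1: 7.7. Distance in frame 2: 1.0.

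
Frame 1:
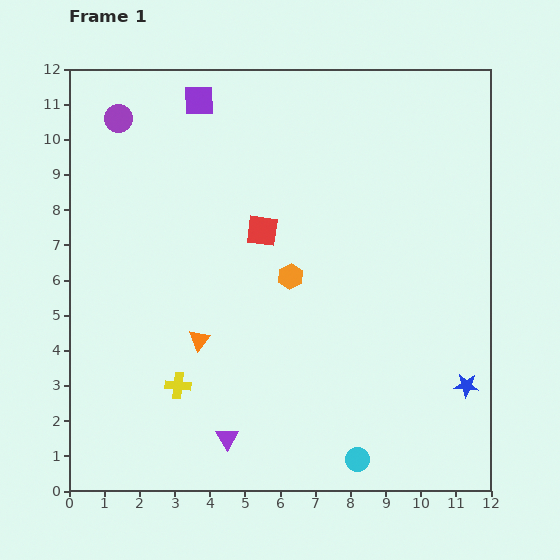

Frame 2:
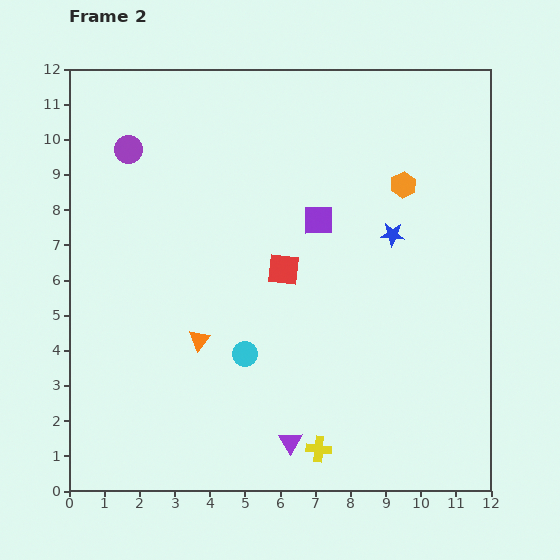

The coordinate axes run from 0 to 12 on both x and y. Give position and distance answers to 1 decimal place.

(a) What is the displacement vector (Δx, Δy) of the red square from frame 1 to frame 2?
(0.6, -1.1)

The red square was at (5.5, 7.4) in frame 1 and (6.1, 6.3) in frame 2.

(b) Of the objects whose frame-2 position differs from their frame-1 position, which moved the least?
the purple circle

(moved 0.9)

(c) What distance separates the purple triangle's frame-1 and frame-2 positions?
1.8

The purple triangle moved from (4.5, 1.5) to (6.3, 1.4), a distance of √(1.8² + 0.1²) ≈ 1.8.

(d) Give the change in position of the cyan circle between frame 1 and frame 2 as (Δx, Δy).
(-3.2, 3.0)

The cyan circle was at (8.2, 0.9) in frame 1 and (5.0, 3.9) in frame 2.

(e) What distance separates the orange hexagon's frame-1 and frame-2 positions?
4.1

The orange hexagon moved from (6.3, 6.1) to (9.5, 8.7), a distance of √(3.2² + 2.6²) ≈ 4.1.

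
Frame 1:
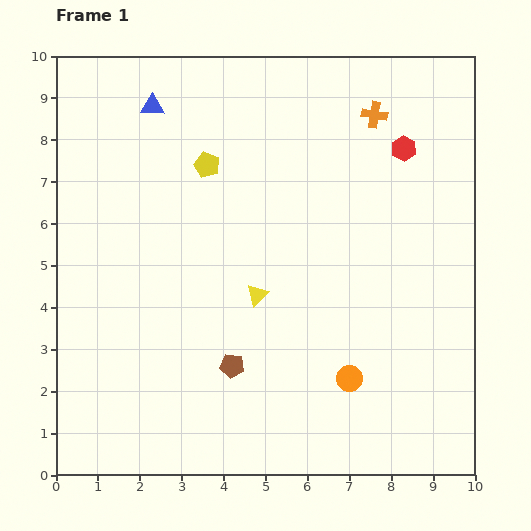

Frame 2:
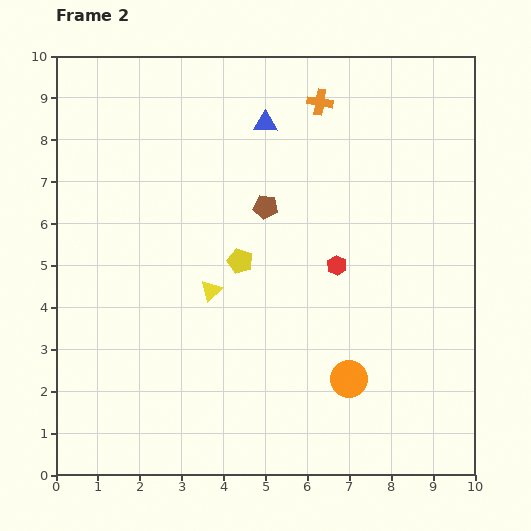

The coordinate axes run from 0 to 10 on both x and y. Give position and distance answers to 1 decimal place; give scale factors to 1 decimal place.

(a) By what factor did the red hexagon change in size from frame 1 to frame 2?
0.8×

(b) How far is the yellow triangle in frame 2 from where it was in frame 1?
1.1

The yellow triangle moved from (4.8, 4.3) to (3.7, 4.4), a distance of √(1.1² + 0.1²) ≈ 1.1.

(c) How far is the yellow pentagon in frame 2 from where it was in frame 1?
2.4

The yellow pentagon moved from (3.6, 7.4) to (4.4, 5.1), a distance of √(0.8² + 2.3²) ≈ 2.4.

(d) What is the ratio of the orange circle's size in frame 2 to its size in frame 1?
1.4×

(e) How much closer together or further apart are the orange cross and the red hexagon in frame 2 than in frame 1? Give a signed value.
+2.8

Distance in frame 1: 1.1. Distance in frame 2: 3.9.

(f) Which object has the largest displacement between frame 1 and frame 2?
the brown pentagon

(moved 3.9; next 3.2)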